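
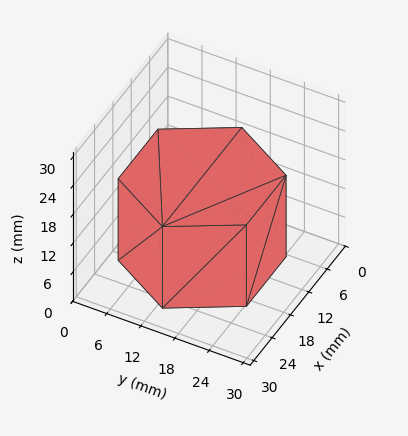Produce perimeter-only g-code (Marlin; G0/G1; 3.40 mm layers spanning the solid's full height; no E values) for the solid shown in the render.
Reading the render: the shape is a regular 6-sided prism (a cylinder approximated with 6 flat sides), circumscribed radius ≈ 13 mm, height ≈ 17 mm (dimensions read to the nearest mm from the axis ticks). For the g-code, the solid's height is divided into equal slices at the stated Δz and each level perimeter traced with G1 moves after a G0 lift.

; perimeter-only toolpath
G21 ; units = mm
G90 ; absolute positioning
G28 ; home
; layer 1
G0 Z3.40
G0 X26.00 Y13.00
G1 X19.50 Y24.26
G1 X6.50 Y24.26
G1 X0.00 Y13.00
G1 X6.50 Y1.74
G1 X19.50 Y1.74
G1 X26.00 Y13.00
; layer 2
G0 Z6.80
G0 X26.00 Y13.00
G1 X19.50 Y24.26
G1 X6.50 Y24.26
G1 X0.00 Y13.00
G1 X6.50 Y1.74
G1 X19.50 Y1.74
G1 X26.00 Y13.00
; layer 3
G0 Z10.20
G0 X26.00 Y13.00
G1 X19.50 Y24.26
G1 X6.50 Y24.26
G1 X0.00 Y13.00
G1 X6.50 Y1.74
G1 X19.50 Y1.74
G1 X26.00 Y13.00
; layer 4
G0 Z13.60
G0 X26.00 Y13.00
G1 X19.50 Y24.26
G1 X6.50 Y24.26
G1 X0.00 Y13.00
G1 X6.50 Y1.74
G1 X19.50 Y1.74
G1 X26.00 Y13.00
; layer 5
G0 Z17.00
G0 X26.00 Y13.00
G1 X19.50 Y24.26
G1 X6.50 Y24.26
G1 X0.00 Y13.00
G1 X6.50 Y1.74
G1 X19.50 Y1.74
G1 X26.00 Y13.00
M2 ; end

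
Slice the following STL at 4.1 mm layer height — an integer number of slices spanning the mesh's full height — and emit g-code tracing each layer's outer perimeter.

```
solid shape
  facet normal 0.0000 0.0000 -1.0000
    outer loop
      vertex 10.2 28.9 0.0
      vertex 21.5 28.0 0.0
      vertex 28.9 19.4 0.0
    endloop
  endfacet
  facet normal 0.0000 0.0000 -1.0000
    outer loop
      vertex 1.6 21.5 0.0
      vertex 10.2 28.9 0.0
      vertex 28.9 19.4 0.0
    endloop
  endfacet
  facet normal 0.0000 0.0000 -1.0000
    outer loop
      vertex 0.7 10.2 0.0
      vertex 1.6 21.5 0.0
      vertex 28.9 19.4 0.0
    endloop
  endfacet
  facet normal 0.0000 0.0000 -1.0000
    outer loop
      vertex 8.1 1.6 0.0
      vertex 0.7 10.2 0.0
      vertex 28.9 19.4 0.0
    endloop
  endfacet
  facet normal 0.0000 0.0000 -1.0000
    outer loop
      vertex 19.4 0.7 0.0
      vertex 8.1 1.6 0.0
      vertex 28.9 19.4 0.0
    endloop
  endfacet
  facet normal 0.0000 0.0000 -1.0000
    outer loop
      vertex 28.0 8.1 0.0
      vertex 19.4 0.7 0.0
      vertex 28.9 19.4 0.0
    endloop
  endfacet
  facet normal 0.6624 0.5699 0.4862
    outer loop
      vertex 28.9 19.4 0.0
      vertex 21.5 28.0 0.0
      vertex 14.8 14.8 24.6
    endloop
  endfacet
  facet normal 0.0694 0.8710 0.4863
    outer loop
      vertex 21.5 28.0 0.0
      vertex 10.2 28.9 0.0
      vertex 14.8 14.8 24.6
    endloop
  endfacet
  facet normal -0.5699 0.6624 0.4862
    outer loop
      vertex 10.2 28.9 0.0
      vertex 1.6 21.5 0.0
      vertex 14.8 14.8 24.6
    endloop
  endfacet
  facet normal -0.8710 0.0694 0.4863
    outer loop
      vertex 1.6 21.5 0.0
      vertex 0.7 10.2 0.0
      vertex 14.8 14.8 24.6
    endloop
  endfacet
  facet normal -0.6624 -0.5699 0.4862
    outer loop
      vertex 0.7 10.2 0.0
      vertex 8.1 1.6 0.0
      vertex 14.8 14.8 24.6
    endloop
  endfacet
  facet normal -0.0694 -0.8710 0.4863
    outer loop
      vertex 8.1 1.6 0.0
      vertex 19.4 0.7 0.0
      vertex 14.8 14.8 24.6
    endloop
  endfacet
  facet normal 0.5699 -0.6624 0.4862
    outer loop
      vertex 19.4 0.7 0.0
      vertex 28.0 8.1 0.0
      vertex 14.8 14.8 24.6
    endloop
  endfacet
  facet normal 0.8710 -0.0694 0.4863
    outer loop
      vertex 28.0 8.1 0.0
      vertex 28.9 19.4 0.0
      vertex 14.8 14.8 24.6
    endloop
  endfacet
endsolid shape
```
; perimeter-only toolpath
G21 ; units = mm
G90 ; absolute positioning
G28 ; home
; layer 1
G0 Z4.1
G0 X26.5 Y18.6
G1 X20.4 Y25.8
G1 X11.0 Y26.5
G1 X3.8 Y20.4
G1 X3.1 Y11.0
G1 X9.2 Y3.8
G1 X18.6 Y3.1
G1 X25.8 Y9.2
G1 X26.5 Y18.6
; layer 2
G0 Z8.2
G0 X24.2 Y17.9
G1 X19.3 Y23.6
G1 X11.7 Y24.2
G1 X6.0 Y19.3
G1 X5.4 Y11.7
G1 X10.3 Y6.0
G1 X17.9 Y5.4
G1 X23.6 Y10.3
G1 X24.2 Y17.9
; layer 3
G0 Z12.3
G0 X21.9 Y17.1
G1 X18.1 Y21.4
G1 X12.5 Y21.9
G1 X8.2 Y18.1
G1 X7.8 Y12.5
G1 X11.4 Y8.2
G1 X17.1 Y7.8
G1 X21.4 Y11.4
G1 X21.9 Y17.1
; layer 4
G0 Z16.4
G0 X19.5 Y16.3
G1 X17.0 Y19.2
G1 X13.3 Y19.5
G1 X10.4 Y17.0
G1 X10.1 Y13.3
G1 X12.6 Y10.4
G1 X16.3 Y10.1
G1 X19.2 Y12.6
G1 X19.5 Y16.3
; layer 5
G0 Z20.5
G0 X17.1 Y15.6
G1 X15.9 Y17.0
G1 X14.0 Y17.1
G1 X12.6 Y15.9
G1 X12.5 Y14.0
G1 X13.7 Y12.6
G1 X15.6 Y12.5
G1 X17.0 Y13.7
G1 X17.1 Y15.6
M2 ; end

The solid is a regular 8-sided pyramid, base circumscribed radius ≈ 14.8 mm, apex at z ≈ 24.6 mm. Slicing at Δz = 4.1 mm — 6 equal slices spanning the solid's height, so layer i sits at z = i·h/6 — gives 5 non-empty perimeters. Each is a 8-segment closed polygon; G0 lifts to the layer z and rapids to the start vertex, then G1 traces the edges. The cross-section shrinks linearly with z (the slice at the apex is degenerate and omitted).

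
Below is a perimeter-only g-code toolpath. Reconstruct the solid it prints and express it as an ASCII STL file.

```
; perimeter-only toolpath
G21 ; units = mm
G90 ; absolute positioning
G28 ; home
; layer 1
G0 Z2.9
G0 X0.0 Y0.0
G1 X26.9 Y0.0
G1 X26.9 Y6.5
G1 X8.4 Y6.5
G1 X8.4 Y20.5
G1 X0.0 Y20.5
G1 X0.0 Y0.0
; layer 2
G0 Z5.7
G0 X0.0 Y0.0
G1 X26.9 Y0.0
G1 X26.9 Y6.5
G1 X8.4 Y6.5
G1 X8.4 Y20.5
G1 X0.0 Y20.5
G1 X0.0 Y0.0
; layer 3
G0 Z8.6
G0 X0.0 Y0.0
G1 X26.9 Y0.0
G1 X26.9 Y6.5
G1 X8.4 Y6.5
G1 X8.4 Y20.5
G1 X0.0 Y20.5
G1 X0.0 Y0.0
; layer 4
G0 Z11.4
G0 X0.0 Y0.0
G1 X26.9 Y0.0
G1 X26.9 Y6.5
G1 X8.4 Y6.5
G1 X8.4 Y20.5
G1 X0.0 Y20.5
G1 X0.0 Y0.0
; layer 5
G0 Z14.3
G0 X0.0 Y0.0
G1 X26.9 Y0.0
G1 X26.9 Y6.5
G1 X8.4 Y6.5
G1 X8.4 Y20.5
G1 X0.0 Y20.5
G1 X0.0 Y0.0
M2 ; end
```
solid part
  facet normal 0.0000 0.0000 -1.0000
    outer loop
      vertex 26.9 6.5 0.0
      vertex 26.9 0.0 0.0
      vertex 0.0 0.0 0.0
    endloop
  endfacet
  facet normal 0.0000 0.0000 -1.0000
    outer loop
      vertex 8.4 6.5 0.0
      vertex 26.9 6.5 0.0
      vertex 0.0 0.0 0.0
    endloop
  endfacet
  facet normal 0.0000 0.0000 -1.0000
    outer loop
      vertex 8.4 20.5 0.0
      vertex 8.4 6.5 0.0
      vertex 0.0 0.0 0.0
    endloop
  endfacet
  facet normal 0.0000 0.0000 -1.0000
    outer loop
      vertex 0.0 20.5 0.0
      vertex 8.4 20.5 0.0
      vertex 0.0 0.0 0.0
    endloop
  endfacet
  facet normal 0.0000 0.0000 1.0000
    outer loop
      vertex 0.0 0.0 14.3
      vertex 26.9 0.0 14.3
      vertex 26.9 6.5 14.3
    endloop
  endfacet
  facet normal 0.0000 0.0000 1.0000
    outer loop
      vertex 0.0 0.0 14.3
      vertex 26.9 6.5 14.3
      vertex 8.4 6.5 14.3
    endloop
  endfacet
  facet normal 0.0000 0.0000 1.0000
    outer loop
      vertex 0.0 0.0 14.3
      vertex 8.4 6.5 14.3
      vertex 8.4 20.5 14.3
    endloop
  endfacet
  facet normal 0.0000 0.0000 1.0000
    outer loop
      vertex 0.0 0.0 14.3
      vertex 8.4 20.5 14.3
      vertex 0.0 20.5 14.3
    endloop
  endfacet
  facet normal 0.0000 -1.0000 0.0000
    outer loop
      vertex 0.0 0.0 0.0
      vertex 26.9 0.0 0.0
      vertex 26.9 0.0 14.3
    endloop
  endfacet
  facet normal 0.0000 -1.0000 0.0000
    outer loop
      vertex 0.0 0.0 0.0
      vertex 26.9 0.0 14.3
      vertex 0.0 0.0 14.3
    endloop
  endfacet
  facet normal 1.0000 0.0000 0.0000
    outer loop
      vertex 26.9 0.0 0.0
      vertex 26.9 6.5 0.0
      vertex 26.9 6.5 14.3
    endloop
  endfacet
  facet normal 1.0000 0.0000 0.0000
    outer loop
      vertex 26.9 0.0 0.0
      vertex 26.9 6.5 14.3
      vertex 26.9 0.0 14.3
    endloop
  endfacet
  facet normal 0.0000 1.0000 0.0000
    outer loop
      vertex 26.9 6.5 0.0
      vertex 8.4 6.5 0.0
      vertex 8.4 6.5 14.3
    endloop
  endfacet
  facet normal 0.0000 1.0000 0.0000
    outer loop
      vertex 26.9 6.5 0.0
      vertex 8.4 6.5 14.3
      vertex 26.9 6.5 14.3
    endloop
  endfacet
  facet normal 1.0000 0.0000 0.0000
    outer loop
      vertex 8.4 6.5 0.0
      vertex 8.4 20.5 0.0
      vertex 8.4 20.5 14.3
    endloop
  endfacet
  facet normal 1.0000 0.0000 0.0000
    outer loop
      vertex 8.4 6.5 0.0
      vertex 8.4 20.5 14.3
      vertex 8.4 6.5 14.3
    endloop
  endfacet
  facet normal 0.0000 1.0000 0.0000
    outer loop
      vertex 8.4 20.5 0.0
      vertex 0.0 20.5 0.0
      vertex 0.0 20.5 14.3
    endloop
  endfacet
  facet normal 0.0000 1.0000 0.0000
    outer loop
      vertex 8.4 20.5 0.0
      vertex 0.0 20.5 14.3
      vertex 8.4 20.5 14.3
    endloop
  endfacet
  facet normal -1.0000 0.0000 0.0000
    outer loop
      vertex 0.0 20.5 0.0
      vertex 0.0 0.0 0.0
      vertex 0.0 0.0 14.3
    endloop
  endfacet
  facet normal -1.0000 0.0000 0.0000
    outer loop
      vertex 0.0 20.5 0.0
      vertex 0.0 0.0 14.3
      vertex 0.0 20.5 14.3
    endloop
  endfacet
endsolid part

The G0 Z moves step by Δz≈2.9 mm. Every layer's G1 loop is the same polygon, so the solid is a straight extrusion of it from z=0 to z≈14.3. Closing with flat bottom and top caps and triangulating gives 20 facets — an L-shaped prism: outer 26.9 × 20.5 mm, arm thicknesses ≈ 6.5 mm (horizontal) and 8.4 mm (vertical), extruded 14.3 mm in z.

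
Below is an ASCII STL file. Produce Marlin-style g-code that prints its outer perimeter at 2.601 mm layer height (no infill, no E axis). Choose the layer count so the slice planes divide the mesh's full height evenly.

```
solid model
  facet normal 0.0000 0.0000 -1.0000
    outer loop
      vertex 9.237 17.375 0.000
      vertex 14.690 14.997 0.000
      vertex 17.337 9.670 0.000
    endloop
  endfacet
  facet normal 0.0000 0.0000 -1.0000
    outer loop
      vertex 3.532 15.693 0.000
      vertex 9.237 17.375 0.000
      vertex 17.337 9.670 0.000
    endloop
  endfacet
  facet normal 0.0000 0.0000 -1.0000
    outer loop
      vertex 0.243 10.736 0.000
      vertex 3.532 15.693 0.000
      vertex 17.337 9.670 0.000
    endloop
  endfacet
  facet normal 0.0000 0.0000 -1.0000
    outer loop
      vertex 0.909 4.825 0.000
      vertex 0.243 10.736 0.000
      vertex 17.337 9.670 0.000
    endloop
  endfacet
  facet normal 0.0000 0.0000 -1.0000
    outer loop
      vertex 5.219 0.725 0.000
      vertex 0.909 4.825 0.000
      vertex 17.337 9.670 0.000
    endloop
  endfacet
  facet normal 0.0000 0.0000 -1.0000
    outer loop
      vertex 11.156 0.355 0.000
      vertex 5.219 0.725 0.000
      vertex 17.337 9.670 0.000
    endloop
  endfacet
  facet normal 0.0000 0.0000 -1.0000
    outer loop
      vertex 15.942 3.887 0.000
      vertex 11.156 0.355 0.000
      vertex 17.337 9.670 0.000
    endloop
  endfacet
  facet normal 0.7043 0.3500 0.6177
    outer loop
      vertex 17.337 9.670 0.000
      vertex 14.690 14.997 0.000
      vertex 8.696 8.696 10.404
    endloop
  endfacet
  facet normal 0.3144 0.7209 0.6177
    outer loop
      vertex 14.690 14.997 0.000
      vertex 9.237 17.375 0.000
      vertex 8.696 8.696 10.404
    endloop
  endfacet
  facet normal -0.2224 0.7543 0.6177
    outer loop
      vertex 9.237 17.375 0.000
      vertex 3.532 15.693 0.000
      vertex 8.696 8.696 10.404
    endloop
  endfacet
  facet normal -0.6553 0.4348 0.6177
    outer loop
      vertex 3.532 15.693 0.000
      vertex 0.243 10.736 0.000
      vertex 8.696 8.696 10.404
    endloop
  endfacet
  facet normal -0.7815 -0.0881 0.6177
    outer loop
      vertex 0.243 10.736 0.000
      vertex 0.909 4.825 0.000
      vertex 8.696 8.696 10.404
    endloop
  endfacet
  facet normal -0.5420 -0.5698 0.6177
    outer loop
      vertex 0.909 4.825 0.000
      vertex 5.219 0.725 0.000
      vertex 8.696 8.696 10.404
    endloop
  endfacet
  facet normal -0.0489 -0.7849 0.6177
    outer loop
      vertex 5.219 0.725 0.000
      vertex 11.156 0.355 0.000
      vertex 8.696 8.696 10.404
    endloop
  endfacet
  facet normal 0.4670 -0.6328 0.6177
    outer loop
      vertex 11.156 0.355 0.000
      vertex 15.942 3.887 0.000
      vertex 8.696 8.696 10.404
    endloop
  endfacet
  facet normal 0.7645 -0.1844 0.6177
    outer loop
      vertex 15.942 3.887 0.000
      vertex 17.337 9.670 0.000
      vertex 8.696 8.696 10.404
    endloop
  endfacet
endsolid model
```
; perimeter-only toolpath
G21 ; units = mm
G90 ; absolute positioning
G28 ; home
; layer 1
G0 Z2.601
G0 X15.177 Y9.426
G1 X13.191 Y13.422
G1 X9.102 Y15.205
G1 X4.823 Y13.944
G1 X2.356 Y10.226
G1 X2.856 Y5.793
G1 X6.088 Y2.718
G1 X10.541 Y2.440
G1 X14.130 Y5.089
G1 X15.177 Y9.426
; layer 2
G0 Z5.202
G0 X13.017 Y9.183
G1 X11.693 Y11.846
G1 X8.966 Y13.035
G1 X6.114 Y12.194
G1 X4.470 Y9.716
G1 X4.803 Y6.761
G1 X6.957 Y4.710
G1 X9.926 Y4.526
G1 X12.319 Y6.292
G1 X13.017 Y9.183
; layer 3
G0 Z7.803
G0 X10.856 Y8.940
G1 X10.194 Y10.271
G1 X8.831 Y10.866
G1 X7.405 Y10.445
G1 X6.583 Y9.206
G1 X6.749 Y7.728
G1 X7.827 Y6.703
G1 X9.311 Y6.611
G1 X10.508 Y7.494
G1 X10.856 Y8.940
M2 ; end

The solid is a regular 9-sided pyramid, base circumscribed radius ≈ 8.7 mm, apex at z ≈ 10.4 mm. Slicing at Δz = 2.601 mm — 4 equal slices spanning the solid's height, so layer i sits at z = i·h/4 — gives 3 non-empty perimeters. Each is a 9-segment closed polygon; G0 lifts to the layer z and rapids to the start vertex, then G1 traces the edges. The cross-section shrinks linearly with z (the slice at the apex is degenerate and omitted).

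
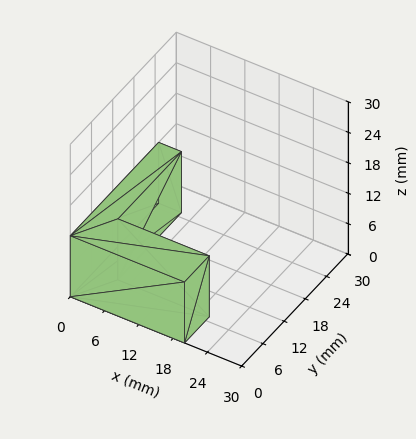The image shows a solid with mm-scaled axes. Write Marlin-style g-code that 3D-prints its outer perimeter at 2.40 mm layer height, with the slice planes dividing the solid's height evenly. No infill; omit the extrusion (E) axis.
Reading the render: the shape is an L-shaped prism: outer 20 × 25 mm, arm thicknesses ≈ 7 mm (horizontal) and 4 mm (vertical), extruded 12 mm in z (dimensions read to the nearest mm from the axis ticks). For the g-code, the solid's height is divided into equal slices at the stated Δz and each level perimeter traced with G1 moves after a G0 lift.

; perimeter-only toolpath
G21 ; units = mm
G90 ; absolute positioning
G28 ; home
; layer 1
G0 Z2.40
G0 X0.00 Y0.00
G1 X20.00 Y0.00
G1 X20.00 Y7.00
G1 X4.00 Y7.00
G1 X4.00 Y25.00
G1 X0.00 Y25.00
G1 X0.00 Y0.00
; layer 2
G0 Z4.80
G0 X0.00 Y0.00
G1 X20.00 Y0.00
G1 X20.00 Y7.00
G1 X4.00 Y7.00
G1 X4.00 Y25.00
G1 X0.00 Y25.00
G1 X0.00 Y0.00
; layer 3
G0 Z7.20
G0 X0.00 Y0.00
G1 X20.00 Y0.00
G1 X20.00 Y7.00
G1 X4.00 Y7.00
G1 X4.00 Y25.00
G1 X0.00 Y25.00
G1 X0.00 Y0.00
; layer 4
G0 Z9.60
G0 X0.00 Y0.00
G1 X20.00 Y0.00
G1 X20.00 Y7.00
G1 X4.00 Y7.00
G1 X4.00 Y25.00
G1 X0.00 Y25.00
G1 X0.00 Y0.00
; layer 5
G0 Z12.00
G0 X0.00 Y0.00
G1 X20.00 Y0.00
G1 X20.00 Y7.00
G1 X4.00 Y7.00
G1 X4.00 Y25.00
G1 X0.00 Y25.00
G1 X0.00 Y0.00
M2 ; end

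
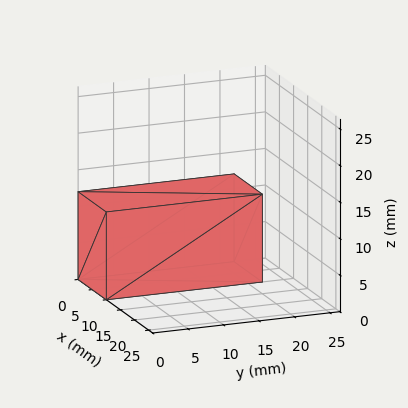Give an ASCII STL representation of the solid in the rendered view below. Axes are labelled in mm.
Reading the render: the shape is a rectangular box, roughly 10 × 22 mm footprint and 12 mm tall (dimensions read to the nearest mm from the axis ticks). For the STL, each face is triangulated and given an outward normal.

solid part
  facet normal 0.0000 0.0000 -1.0000
    outer loop
      vertex 10.00 22.00 0.00
      vertex 10.00 0.00 0.00
      vertex 0.00 0.00 0.00
    endloop
  endfacet
  facet normal 0.0000 0.0000 -1.0000
    outer loop
      vertex 0.00 22.00 0.00
      vertex 10.00 22.00 0.00
      vertex 0.00 0.00 0.00
    endloop
  endfacet
  facet normal 0.0000 0.0000 1.0000
    outer loop
      vertex 0.00 0.00 12.00
      vertex 10.00 0.00 12.00
      vertex 10.00 22.00 12.00
    endloop
  endfacet
  facet normal 0.0000 0.0000 1.0000
    outer loop
      vertex 0.00 0.00 12.00
      vertex 10.00 22.00 12.00
      vertex 0.00 22.00 12.00
    endloop
  endfacet
  facet normal 0.0000 -1.0000 0.0000
    outer loop
      vertex 0.00 0.00 0.00
      vertex 10.00 0.00 0.00
      vertex 10.00 0.00 12.00
    endloop
  endfacet
  facet normal 0.0000 -1.0000 0.0000
    outer loop
      vertex 0.00 0.00 0.00
      vertex 10.00 0.00 12.00
      vertex 0.00 0.00 12.00
    endloop
  endfacet
  facet normal 0.0000 1.0000 0.0000
    outer loop
      vertex 10.00 22.00 12.00
      vertex 10.00 22.00 0.00
      vertex 0.00 22.00 0.00
    endloop
  endfacet
  facet normal 0.0000 1.0000 0.0000
    outer loop
      vertex 0.00 22.00 12.00
      vertex 10.00 22.00 12.00
      vertex 0.00 22.00 0.00
    endloop
  endfacet
  facet normal -1.0000 0.0000 0.0000
    outer loop
      vertex 0.00 22.00 12.00
      vertex 0.00 22.00 0.00
      vertex 0.00 0.00 0.00
    endloop
  endfacet
  facet normal -1.0000 0.0000 0.0000
    outer loop
      vertex 0.00 0.00 12.00
      vertex 0.00 22.00 12.00
      vertex 0.00 0.00 0.00
    endloop
  endfacet
  facet normal 1.0000 0.0000 0.0000
    outer loop
      vertex 10.00 0.00 0.00
      vertex 10.00 22.00 0.00
      vertex 10.00 22.00 12.00
    endloop
  endfacet
  facet normal 1.0000 0.0000 0.0000
    outer loop
      vertex 10.00 0.00 0.00
      vertex 10.00 22.00 12.00
      vertex 10.00 0.00 12.00
    endloop
  endfacet
endsolid part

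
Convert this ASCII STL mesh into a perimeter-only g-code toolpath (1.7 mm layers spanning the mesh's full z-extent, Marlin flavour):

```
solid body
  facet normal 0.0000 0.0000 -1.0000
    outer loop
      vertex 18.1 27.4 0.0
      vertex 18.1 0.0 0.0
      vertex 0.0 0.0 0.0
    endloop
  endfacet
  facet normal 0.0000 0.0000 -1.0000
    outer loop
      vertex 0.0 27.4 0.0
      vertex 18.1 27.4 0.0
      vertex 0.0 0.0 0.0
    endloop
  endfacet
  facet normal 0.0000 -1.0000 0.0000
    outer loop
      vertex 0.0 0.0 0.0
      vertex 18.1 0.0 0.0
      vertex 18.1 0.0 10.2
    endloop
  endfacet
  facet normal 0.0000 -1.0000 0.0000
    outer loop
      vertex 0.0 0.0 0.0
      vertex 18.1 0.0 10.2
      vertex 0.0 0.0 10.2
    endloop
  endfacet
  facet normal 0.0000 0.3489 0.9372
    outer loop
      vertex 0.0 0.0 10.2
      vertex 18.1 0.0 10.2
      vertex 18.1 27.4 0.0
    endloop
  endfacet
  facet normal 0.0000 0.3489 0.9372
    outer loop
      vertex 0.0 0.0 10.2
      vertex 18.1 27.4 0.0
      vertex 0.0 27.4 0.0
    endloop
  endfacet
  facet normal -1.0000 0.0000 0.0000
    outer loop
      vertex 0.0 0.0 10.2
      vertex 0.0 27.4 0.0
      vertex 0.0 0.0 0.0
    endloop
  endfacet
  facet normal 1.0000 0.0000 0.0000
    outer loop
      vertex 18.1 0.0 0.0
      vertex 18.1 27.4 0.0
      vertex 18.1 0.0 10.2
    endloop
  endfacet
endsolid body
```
; perimeter-only toolpath
G21 ; units = mm
G90 ; absolute positioning
G28 ; home
; layer 1
G0 Z1.7
G0 X0.0 Y0.0
G1 X18.1 Y0.0
G1 X18.1 Y22.8
G1 X0.0 Y22.8
G1 X0.0 Y0.0
; layer 2
G0 Z3.4
G0 X0.0 Y0.0
G1 X18.1 Y0.0
G1 X18.1 Y18.3
G1 X0.0 Y18.3
G1 X0.0 Y0.0
; layer 3
G0 Z5.1
G0 X0.0 Y0.0
G1 X18.1 Y0.0
G1 X18.1 Y13.7
G1 X0.0 Y13.7
G1 X0.0 Y0.0
; layer 4
G0 Z6.8
G0 X0.0 Y0.0
G1 X18.1 Y0.0
G1 X18.1 Y9.1
G1 X0.0 Y9.1
G1 X0.0 Y0.0
; layer 5
G0 Z8.5
G0 X0.0 Y0.0
G1 X18.1 Y0.0
G1 X18.1 Y4.6
G1 X0.0 Y4.6
G1 X0.0 Y0.0
M2 ; end

The solid is a wedge (ramp): 18.1 × 27.4 mm base, rising to 10.2 mm along the y=0 edge and sloping linearly to z=0 at y=27.4. Slicing at Δz = 1.7 mm — 6 equal slices spanning the solid's height, so layer i sits at z = i·h/6 — gives 5 non-empty perimeters. Each is a 4-segment closed polygon; G0 lifts to the layer z and rapids to the start vertex, then G1 traces the edges. The cross-section shrinks linearly with z (the slice at the apex is degenerate and omitted).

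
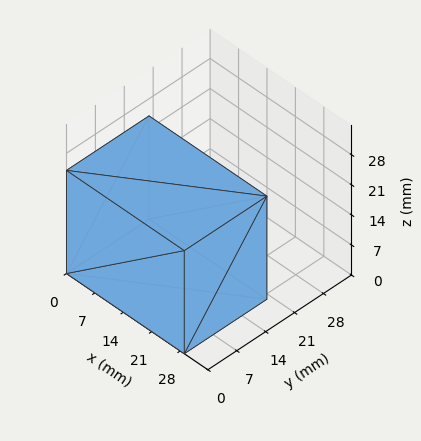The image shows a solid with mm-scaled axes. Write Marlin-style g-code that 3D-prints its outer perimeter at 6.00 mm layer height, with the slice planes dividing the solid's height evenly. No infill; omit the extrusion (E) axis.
Reading the render: the shape is a rectangular box, roughly 29 × 20 mm footprint and 24 mm tall (dimensions read to the nearest mm from the axis ticks). For the g-code, the solid's height is divided into equal slices at the stated Δz and each level perimeter traced with G1 moves after a G0 lift.

; perimeter-only toolpath
G21 ; units = mm
G90 ; absolute positioning
G28 ; home
; layer 1
G0 Z6.00
G0 X0.00 Y0.00
G1 X29.00 Y0.00
G1 X29.00 Y20.00
G1 X0.00 Y20.00
G1 X0.00 Y0.00
; layer 2
G0 Z12.00
G0 X0.00 Y0.00
G1 X29.00 Y0.00
G1 X29.00 Y20.00
G1 X0.00 Y20.00
G1 X0.00 Y0.00
; layer 3
G0 Z18.00
G0 X0.00 Y0.00
G1 X29.00 Y0.00
G1 X29.00 Y20.00
G1 X0.00 Y20.00
G1 X0.00 Y0.00
; layer 4
G0 Z24.00
G0 X0.00 Y0.00
G1 X29.00 Y0.00
G1 X29.00 Y20.00
G1 X0.00 Y20.00
G1 X0.00 Y0.00
M2 ; end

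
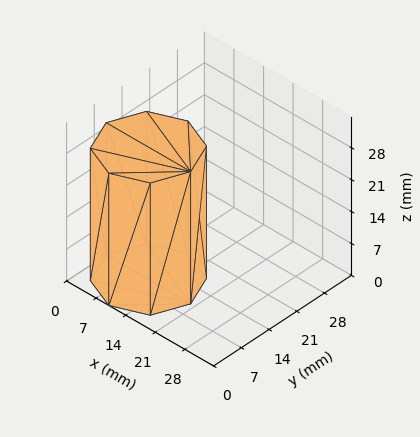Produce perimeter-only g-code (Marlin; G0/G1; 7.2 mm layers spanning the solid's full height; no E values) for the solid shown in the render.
Reading the render: the shape is a regular 8-sided prism (a cylinder approximated with 8 flat sides), circumscribed radius ≈ 10 mm, height ≈ 29 mm (dimensions read to the nearest mm from the axis ticks). For the g-code, the solid's height is divided into equal slices at the stated Δz and each level perimeter traced with G1 moves after a G0 lift.

; perimeter-only toolpath
G21 ; units = mm
G90 ; absolute positioning
G28 ; home
; layer 1
G0 Z7.2
G0 X20.0 Y10.0
G1 X17.1 Y17.1
G1 X10.0 Y20.0
G1 X2.9 Y17.1
G1 X0.0 Y10.0
G1 X2.9 Y2.9
G1 X10.0 Y0.0
G1 X17.1 Y2.9
G1 X20.0 Y10.0
; layer 2
G0 Z14.5
G0 X20.0 Y10.0
G1 X17.1 Y17.1
G1 X10.0 Y20.0
G1 X2.9 Y17.1
G1 X0.0 Y10.0
G1 X2.9 Y2.9
G1 X10.0 Y0.0
G1 X17.1 Y2.9
G1 X20.0 Y10.0
; layer 3
G0 Z21.8
G0 X20.0 Y10.0
G1 X17.1 Y17.1
G1 X10.0 Y20.0
G1 X2.9 Y17.1
G1 X0.0 Y10.0
G1 X2.9 Y2.9
G1 X10.0 Y0.0
G1 X17.1 Y2.9
G1 X20.0 Y10.0
; layer 4
G0 Z29.0
G0 X20.0 Y10.0
G1 X17.1 Y17.1
G1 X10.0 Y20.0
G1 X2.9 Y17.1
G1 X0.0 Y10.0
G1 X2.9 Y2.9
G1 X10.0 Y0.0
G1 X17.1 Y2.9
G1 X20.0 Y10.0
M2 ; end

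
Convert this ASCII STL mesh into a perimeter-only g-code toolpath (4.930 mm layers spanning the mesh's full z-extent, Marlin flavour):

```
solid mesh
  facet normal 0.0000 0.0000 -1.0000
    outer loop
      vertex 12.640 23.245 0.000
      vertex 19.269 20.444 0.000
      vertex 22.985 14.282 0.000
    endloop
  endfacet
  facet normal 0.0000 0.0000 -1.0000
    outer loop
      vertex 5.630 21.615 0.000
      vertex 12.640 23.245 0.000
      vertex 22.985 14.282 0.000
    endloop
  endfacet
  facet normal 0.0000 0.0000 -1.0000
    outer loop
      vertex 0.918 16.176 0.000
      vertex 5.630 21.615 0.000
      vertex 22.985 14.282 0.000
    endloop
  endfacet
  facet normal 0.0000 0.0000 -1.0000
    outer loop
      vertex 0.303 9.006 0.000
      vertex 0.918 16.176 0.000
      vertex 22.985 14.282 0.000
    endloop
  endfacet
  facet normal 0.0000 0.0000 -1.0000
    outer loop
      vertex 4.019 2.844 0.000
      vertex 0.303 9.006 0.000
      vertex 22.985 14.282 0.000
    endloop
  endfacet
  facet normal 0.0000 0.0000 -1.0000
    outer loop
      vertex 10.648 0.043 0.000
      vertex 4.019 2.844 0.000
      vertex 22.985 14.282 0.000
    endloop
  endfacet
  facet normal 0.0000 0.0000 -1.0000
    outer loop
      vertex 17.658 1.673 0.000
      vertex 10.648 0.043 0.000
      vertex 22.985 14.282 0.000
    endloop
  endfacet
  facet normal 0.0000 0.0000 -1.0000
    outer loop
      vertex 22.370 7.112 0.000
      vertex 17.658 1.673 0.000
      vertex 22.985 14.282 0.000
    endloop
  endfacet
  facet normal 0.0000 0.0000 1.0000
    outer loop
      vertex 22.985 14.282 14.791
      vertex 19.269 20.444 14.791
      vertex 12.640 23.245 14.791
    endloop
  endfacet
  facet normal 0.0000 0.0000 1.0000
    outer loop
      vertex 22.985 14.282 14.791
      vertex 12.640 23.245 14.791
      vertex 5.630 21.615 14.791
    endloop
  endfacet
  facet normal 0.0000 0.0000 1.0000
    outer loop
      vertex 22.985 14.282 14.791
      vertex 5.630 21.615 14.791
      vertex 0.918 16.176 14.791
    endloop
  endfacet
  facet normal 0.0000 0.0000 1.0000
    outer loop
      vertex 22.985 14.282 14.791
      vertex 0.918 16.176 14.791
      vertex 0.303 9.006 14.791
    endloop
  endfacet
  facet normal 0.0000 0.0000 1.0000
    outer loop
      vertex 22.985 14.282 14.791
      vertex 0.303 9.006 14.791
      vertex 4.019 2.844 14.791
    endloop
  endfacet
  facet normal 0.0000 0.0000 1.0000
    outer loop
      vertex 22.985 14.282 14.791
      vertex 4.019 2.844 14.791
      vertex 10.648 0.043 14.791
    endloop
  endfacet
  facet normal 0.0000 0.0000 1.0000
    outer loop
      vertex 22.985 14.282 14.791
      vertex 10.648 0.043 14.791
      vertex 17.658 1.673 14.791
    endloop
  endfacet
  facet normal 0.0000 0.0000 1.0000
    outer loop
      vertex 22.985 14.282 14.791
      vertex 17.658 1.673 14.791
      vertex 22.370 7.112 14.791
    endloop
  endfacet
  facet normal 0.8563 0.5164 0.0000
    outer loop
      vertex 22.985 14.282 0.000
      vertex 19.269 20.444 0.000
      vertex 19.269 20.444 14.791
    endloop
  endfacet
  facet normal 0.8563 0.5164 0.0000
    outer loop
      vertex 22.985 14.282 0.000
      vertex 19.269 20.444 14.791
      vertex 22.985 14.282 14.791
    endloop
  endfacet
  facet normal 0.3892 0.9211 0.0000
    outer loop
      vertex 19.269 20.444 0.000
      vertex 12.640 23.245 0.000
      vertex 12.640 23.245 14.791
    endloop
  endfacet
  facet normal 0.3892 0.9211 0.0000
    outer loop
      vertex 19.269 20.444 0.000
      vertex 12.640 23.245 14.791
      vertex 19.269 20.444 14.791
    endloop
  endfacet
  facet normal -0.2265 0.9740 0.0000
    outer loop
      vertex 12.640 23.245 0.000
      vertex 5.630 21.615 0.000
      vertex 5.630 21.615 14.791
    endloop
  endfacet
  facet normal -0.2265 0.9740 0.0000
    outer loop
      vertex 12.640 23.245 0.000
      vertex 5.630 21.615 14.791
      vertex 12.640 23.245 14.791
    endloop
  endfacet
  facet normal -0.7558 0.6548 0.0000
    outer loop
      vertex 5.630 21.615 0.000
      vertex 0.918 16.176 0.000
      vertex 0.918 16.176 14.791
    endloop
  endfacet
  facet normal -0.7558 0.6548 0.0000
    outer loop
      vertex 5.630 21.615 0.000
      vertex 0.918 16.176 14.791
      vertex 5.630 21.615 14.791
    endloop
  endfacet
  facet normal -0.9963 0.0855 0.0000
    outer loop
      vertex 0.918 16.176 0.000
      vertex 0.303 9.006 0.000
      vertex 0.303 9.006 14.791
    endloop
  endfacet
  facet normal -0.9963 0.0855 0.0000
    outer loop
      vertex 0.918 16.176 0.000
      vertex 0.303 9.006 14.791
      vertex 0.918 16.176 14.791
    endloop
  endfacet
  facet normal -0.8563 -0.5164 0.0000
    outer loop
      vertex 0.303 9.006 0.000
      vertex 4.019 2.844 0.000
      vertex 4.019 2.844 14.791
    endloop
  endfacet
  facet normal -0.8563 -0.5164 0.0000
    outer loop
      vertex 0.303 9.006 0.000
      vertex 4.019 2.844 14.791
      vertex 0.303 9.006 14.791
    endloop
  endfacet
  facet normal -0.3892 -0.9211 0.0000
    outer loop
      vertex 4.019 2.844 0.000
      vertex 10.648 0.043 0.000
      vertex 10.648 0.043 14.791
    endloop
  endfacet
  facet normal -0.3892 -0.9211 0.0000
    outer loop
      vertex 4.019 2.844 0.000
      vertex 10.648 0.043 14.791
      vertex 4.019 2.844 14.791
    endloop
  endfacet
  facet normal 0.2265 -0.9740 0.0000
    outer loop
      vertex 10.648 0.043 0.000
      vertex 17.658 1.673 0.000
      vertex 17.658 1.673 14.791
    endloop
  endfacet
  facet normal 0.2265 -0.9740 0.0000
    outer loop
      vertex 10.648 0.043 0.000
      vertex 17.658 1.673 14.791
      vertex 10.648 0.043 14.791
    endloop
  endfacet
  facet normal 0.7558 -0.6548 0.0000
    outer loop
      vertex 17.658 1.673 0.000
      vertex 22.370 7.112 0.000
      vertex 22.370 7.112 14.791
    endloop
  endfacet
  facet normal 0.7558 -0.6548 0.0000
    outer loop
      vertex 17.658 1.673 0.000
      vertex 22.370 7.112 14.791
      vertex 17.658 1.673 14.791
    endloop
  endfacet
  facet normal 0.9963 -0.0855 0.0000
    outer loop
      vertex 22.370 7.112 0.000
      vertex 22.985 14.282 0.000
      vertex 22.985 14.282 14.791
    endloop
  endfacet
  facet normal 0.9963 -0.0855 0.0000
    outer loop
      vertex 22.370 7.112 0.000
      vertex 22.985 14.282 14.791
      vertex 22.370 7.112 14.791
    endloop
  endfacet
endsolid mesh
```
; perimeter-only toolpath
G21 ; units = mm
G90 ; absolute positioning
G28 ; home
; layer 1
G0 Z4.930
G0 X22.985 Y14.282
G1 X19.269 Y20.444
G1 X12.640 Y23.245
G1 X5.630 Y21.615
G1 X0.918 Y16.176
G1 X0.303 Y9.006
G1 X4.019 Y2.844
G1 X10.648 Y0.043
G1 X17.658 Y1.673
G1 X22.370 Y7.112
G1 X22.985 Y14.282
; layer 2
G0 Z9.861
G0 X22.985 Y14.282
G1 X19.269 Y20.444
G1 X12.640 Y23.245
G1 X5.630 Y21.615
G1 X0.918 Y16.176
G1 X0.303 Y9.006
G1 X4.019 Y2.844
G1 X10.648 Y0.043
G1 X17.658 Y1.673
G1 X22.370 Y7.112
G1 X22.985 Y14.282
; layer 3
G0 Z14.791
G0 X22.985 Y14.282
G1 X19.269 Y20.444
G1 X12.640 Y23.245
G1 X5.630 Y21.615
G1 X0.918 Y16.176
G1 X0.303 Y9.006
G1 X4.019 Y2.844
G1 X10.648 Y0.043
G1 X17.658 Y1.673
G1 X22.370 Y7.112
G1 X22.985 Y14.282
M2 ; end

The solid is a regular 10-sided prism (a cylinder approximated with 10 flat sides), circumscribed radius ≈ 11.6 mm, height ≈ 14.8 mm. Slicing at Δz = 4.930 mm — 3 equal slices spanning the solid's height, so layer i sits at z = i·h/3 — gives 3 non-empty perimeters. Each is a 10-segment closed polygon; G0 lifts to the layer z and rapids to the start vertex, then G1 traces the edges.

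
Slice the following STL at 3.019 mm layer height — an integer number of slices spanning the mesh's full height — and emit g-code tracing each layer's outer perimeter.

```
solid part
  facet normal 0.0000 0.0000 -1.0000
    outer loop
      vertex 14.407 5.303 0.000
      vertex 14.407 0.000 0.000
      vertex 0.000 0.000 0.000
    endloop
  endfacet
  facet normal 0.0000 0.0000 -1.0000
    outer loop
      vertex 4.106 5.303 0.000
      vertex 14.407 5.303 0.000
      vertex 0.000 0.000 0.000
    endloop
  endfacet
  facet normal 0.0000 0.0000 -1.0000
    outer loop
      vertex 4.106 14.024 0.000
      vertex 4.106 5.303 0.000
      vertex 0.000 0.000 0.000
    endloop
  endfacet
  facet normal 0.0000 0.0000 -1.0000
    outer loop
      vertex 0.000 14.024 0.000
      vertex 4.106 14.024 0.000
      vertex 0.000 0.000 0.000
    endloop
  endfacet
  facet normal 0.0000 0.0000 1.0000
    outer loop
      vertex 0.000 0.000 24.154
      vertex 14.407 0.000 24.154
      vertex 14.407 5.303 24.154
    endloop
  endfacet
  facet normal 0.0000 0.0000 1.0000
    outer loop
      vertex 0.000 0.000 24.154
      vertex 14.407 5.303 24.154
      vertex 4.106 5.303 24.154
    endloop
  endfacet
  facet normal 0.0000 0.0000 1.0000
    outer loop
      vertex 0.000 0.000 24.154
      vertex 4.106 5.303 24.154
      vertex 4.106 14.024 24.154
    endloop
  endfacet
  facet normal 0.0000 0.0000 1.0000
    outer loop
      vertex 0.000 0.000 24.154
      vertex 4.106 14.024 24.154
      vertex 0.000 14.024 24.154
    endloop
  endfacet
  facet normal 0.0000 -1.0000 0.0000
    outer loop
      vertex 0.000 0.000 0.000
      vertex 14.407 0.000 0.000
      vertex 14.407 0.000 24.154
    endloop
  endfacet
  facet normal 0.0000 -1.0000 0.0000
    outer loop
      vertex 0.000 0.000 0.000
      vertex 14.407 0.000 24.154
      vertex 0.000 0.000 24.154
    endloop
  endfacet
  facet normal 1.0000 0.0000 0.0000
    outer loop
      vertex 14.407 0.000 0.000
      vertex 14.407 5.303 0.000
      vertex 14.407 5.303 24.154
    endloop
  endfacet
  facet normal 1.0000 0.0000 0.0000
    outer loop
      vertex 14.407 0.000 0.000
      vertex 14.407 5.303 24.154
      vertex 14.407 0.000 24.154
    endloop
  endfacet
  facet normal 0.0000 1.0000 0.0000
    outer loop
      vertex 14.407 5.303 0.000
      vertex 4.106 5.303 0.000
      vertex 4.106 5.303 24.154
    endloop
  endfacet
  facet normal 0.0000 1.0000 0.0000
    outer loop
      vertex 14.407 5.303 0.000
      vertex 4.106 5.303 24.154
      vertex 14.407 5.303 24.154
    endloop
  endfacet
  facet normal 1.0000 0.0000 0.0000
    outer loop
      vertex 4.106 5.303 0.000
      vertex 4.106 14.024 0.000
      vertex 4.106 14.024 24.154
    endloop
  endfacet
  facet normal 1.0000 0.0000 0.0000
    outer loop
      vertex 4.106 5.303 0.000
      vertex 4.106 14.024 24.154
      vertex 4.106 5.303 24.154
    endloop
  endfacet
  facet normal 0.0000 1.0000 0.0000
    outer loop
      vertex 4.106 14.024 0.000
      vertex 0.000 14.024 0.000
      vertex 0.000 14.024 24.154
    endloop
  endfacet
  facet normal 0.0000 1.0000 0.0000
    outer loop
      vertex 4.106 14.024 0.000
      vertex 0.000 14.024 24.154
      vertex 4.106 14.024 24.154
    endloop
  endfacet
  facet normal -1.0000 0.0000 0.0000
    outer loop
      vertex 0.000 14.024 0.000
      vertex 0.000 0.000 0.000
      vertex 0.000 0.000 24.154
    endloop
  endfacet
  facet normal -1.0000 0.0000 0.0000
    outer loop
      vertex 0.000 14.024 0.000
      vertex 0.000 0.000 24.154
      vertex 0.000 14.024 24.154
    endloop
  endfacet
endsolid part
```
; perimeter-only toolpath
G21 ; units = mm
G90 ; absolute positioning
G28 ; home
; layer 1
G0 Z3.019
G0 X0.000 Y0.000
G1 X14.407 Y0.000
G1 X14.407 Y5.303
G1 X4.106 Y5.303
G1 X4.106 Y14.024
G1 X0.000 Y14.024
G1 X0.000 Y0.000
; layer 2
G0 Z6.038
G0 X0.000 Y0.000
G1 X14.407 Y0.000
G1 X14.407 Y5.303
G1 X4.106 Y5.303
G1 X4.106 Y14.024
G1 X0.000 Y14.024
G1 X0.000 Y0.000
; layer 3
G0 Z9.058
G0 X0.000 Y0.000
G1 X14.407 Y0.000
G1 X14.407 Y5.303
G1 X4.106 Y5.303
G1 X4.106 Y14.024
G1 X0.000 Y14.024
G1 X0.000 Y0.000
; layer 4
G0 Z12.077
G0 X0.000 Y0.000
G1 X14.407 Y0.000
G1 X14.407 Y5.303
G1 X4.106 Y5.303
G1 X4.106 Y14.024
G1 X0.000 Y14.024
G1 X0.000 Y0.000
; layer 5
G0 Z15.096
G0 X0.000 Y0.000
G1 X14.407 Y0.000
G1 X14.407 Y5.303
G1 X4.106 Y5.303
G1 X4.106 Y14.024
G1 X0.000 Y14.024
G1 X0.000 Y0.000
; layer 6
G0 Z18.116
G0 X0.000 Y0.000
G1 X14.407 Y0.000
G1 X14.407 Y5.303
G1 X4.106 Y5.303
G1 X4.106 Y14.024
G1 X0.000 Y14.024
G1 X0.000 Y0.000
; layer 7
G0 Z21.135
G0 X0.000 Y0.000
G1 X14.407 Y0.000
G1 X14.407 Y5.303
G1 X4.106 Y5.303
G1 X4.106 Y14.024
G1 X0.000 Y14.024
G1 X0.000 Y0.000
; layer 8
G0 Z24.154
G0 X0.000 Y0.000
G1 X14.407 Y0.000
G1 X14.407 Y5.303
G1 X4.106 Y5.303
G1 X4.106 Y14.024
G1 X0.000 Y14.024
G1 X0.000 Y0.000
M2 ; end

The solid is an L-shaped prism: outer 14.4 × 14 mm, arm thicknesses ≈ 5.3 mm (horizontal) and 4.11 mm (vertical), extruded 24.2 mm in z. Slicing at Δz = 3.019 mm — 8 equal slices spanning the solid's height, so layer i sits at z = i·h/8 — gives 8 non-empty perimeters. Each is a 6-segment closed polygon; G0 lifts to the layer z and rapids to the start vertex, then G1 traces the edges.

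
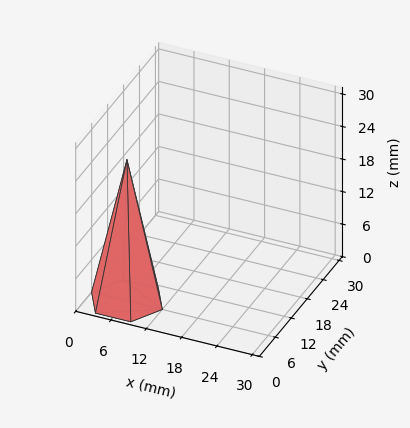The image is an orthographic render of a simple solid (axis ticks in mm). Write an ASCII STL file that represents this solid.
Reading the render: the shape is a regular 6-sided pyramid, base circumscribed radius ≈ 6 mm, apex at z ≈ 26 mm (dimensions read to the nearest mm from the axis ticks). For the STL, each face is triangulated and given an outward normal.

solid part
  facet normal 0.0000 0.0000 -1.0000
    outer loop
      vertex 3.0 11.2 0.0
      vertex 9.0 11.2 0.0
      vertex 12.0 6.0 0.0
    endloop
  endfacet
  facet normal 0.0000 0.0000 -1.0000
    outer loop
      vertex 0.0 6.0 0.0
      vertex 3.0 11.2 0.0
      vertex 12.0 6.0 0.0
    endloop
  endfacet
  facet normal 0.0000 0.0000 -1.0000
    outer loop
      vertex 3.0 0.8 0.0
      vertex 0.0 6.0 0.0
      vertex 12.0 6.0 0.0
    endloop
  endfacet
  facet normal 0.0000 0.0000 -1.0000
    outer loop
      vertex 9.0 0.8 0.0
      vertex 3.0 0.8 0.0
      vertex 12.0 6.0 0.0
    endloop
  endfacet
  facet normal 0.8494 0.4900 0.1960
    outer loop
      vertex 12.0 6.0 0.0
      vertex 9.0 11.2 0.0
      vertex 6.0 6.0 26.0
    endloop
  endfacet
  facet normal 0.0000 0.9806 0.1961
    outer loop
      vertex 9.0 11.2 0.0
      vertex 3.0 11.2 0.0
      vertex 6.0 6.0 26.0
    endloop
  endfacet
  facet normal -0.8494 0.4900 0.1960
    outer loop
      vertex 3.0 11.2 0.0
      vertex 0.0 6.0 0.0
      vertex 6.0 6.0 26.0
    endloop
  endfacet
  facet normal -0.8494 -0.4900 0.1960
    outer loop
      vertex 0.0 6.0 0.0
      vertex 3.0 0.8 0.0
      vertex 6.0 6.0 26.0
    endloop
  endfacet
  facet normal 0.0000 -0.9806 0.1961
    outer loop
      vertex 3.0 0.8 0.0
      vertex 9.0 0.8 0.0
      vertex 6.0 6.0 26.0
    endloop
  endfacet
  facet normal 0.8494 -0.4900 0.1960
    outer loop
      vertex 9.0 0.8 0.0
      vertex 12.0 6.0 0.0
      vertex 6.0 6.0 26.0
    endloop
  endfacet
endsolid part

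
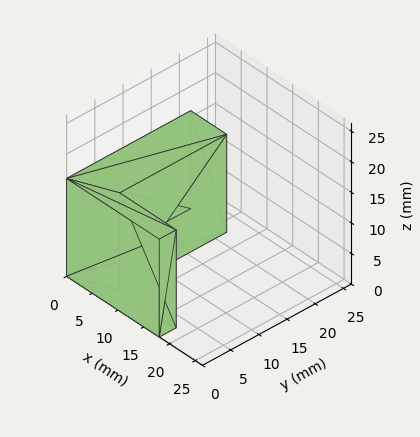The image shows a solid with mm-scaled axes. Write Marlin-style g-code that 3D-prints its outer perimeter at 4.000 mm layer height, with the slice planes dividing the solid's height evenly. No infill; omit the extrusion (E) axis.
Reading the render: the shape is an L-shaped prism: outer 18 × 22 mm, arm thicknesses ≈ 3 mm (horizontal) and 7 mm (vertical), extruded 16 mm in z (dimensions read to the nearest mm from the axis ticks). For the g-code, the solid's height is divided into equal slices at the stated Δz and each level perimeter traced with G1 moves after a G0 lift.

; perimeter-only toolpath
G21 ; units = mm
G90 ; absolute positioning
G28 ; home
; layer 1
G0 Z4.000
G0 X0.000 Y0.000
G1 X18.000 Y0.000
G1 X18.000 Y3.000
G1 X7.000 Y3.000
G1 X7.000 Y22.000
G1 X0.000 Y22.000
G1 X0.000 Y0.000
; layer 2
G0 Z8.000
G0 X0.000 Y0.000
G1 X18.000 Y0.000
G1 X18.000 Y3.000
G1 X7.000 Y3.000
G1 X7.000 Y22.000
G1 X0.000 Y22.000
G1 X0.000 Y0.000
; layer 3
G0 Z12.000
G0 X0.000 Y0.000
G1 X18.000 Y0.000
G1 X18.000 Y3.000
G1 X7.000 Y3.000
G1 X7.000 Y22.000
G1 X0.000 Y22.000
G1 X0.000 Y0.000
; layer 4
G0 Z16.000
G0 X0.000 Y0.000
G1 X18.000 Y0.000
G1 X18.000 Y3.000
G1 X7.000 Y3.000
G1 X7.000 Y22.000
G1 X0.000 Y22.000
G1 X0.000 Y0.000
M2 ; end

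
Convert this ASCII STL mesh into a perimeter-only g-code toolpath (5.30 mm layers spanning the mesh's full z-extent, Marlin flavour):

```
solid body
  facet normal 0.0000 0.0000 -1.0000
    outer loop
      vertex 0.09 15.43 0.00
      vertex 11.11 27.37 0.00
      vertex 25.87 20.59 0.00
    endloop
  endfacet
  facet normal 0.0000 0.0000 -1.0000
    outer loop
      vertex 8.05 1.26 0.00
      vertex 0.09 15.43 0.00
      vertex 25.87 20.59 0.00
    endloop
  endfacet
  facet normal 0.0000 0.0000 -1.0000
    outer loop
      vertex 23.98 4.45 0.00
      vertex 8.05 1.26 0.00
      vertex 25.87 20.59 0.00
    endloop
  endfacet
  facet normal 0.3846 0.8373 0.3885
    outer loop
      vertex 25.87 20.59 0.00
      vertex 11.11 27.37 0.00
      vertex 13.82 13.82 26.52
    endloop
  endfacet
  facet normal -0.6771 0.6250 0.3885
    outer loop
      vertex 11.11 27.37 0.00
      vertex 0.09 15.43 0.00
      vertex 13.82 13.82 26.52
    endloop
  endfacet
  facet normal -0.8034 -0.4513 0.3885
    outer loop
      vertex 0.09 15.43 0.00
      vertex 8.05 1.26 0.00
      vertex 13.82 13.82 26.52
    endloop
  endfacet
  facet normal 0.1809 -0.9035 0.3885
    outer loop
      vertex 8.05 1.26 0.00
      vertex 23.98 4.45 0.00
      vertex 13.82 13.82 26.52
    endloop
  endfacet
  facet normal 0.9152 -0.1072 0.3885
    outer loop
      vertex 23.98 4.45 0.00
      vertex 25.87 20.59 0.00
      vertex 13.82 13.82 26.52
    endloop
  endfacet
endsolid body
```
; perimeter-only toolpath
G21 ; units = mm
G90 ; absolute positioning
G28 ; home
; layer 1
G0 Z5.30
G0 X23.46 Y19.24
G1 X11.65 Y24.66
G1 X2.84 Y15.11
G1 X9.20 Y3.77
G1 X21.95 Y6.32
G1 X23.46 Y19.24
; layer 2
G0 Z10.61
G0 X21.05 Y17.88
G1 X12.19 Y21.95
G1 X5.58 Y14.79
G1 X10.36 Y6.28
G1 X19.92 Y8.20
G1 X21.05 Y17.88
; layer 3
G0 Z15.91
G0 X18.64 Y16.53
G1 X12.74 Y19.24
G1 X8.33 Y14.46
G1 X11.51 Y8.80
G1 X17.88 Y10.07
G1 X18.64 Y16.53
; layer 4
G0 Z21.22
G0 X16.23 Y15.17
G1 X13.28 Y16.53
G1 X11.07 Y14.14
G1 X12.67 Y11.31
G1 X15.85 Y11.95
G1 X16.23 Y15.17
M2 ; end

The solid is a regular 5-sided pyramid, base circumscribed radius ≈ 13.8 mm, apex at z ≈ 26.5 mm. Slicing at Δz = 5.30 mm — 5 equal slices spanning the solid's height, so layer i sits at z = i·h/5 — gives 4 non-empty perimeters. Each is a 5-segment closed polygon; G0 lifts to the layer z and rapids to the start vertex, then G1 traces the edges. The cross-section shrinks linearly with z (the slice at the apex is degenerate and omitted).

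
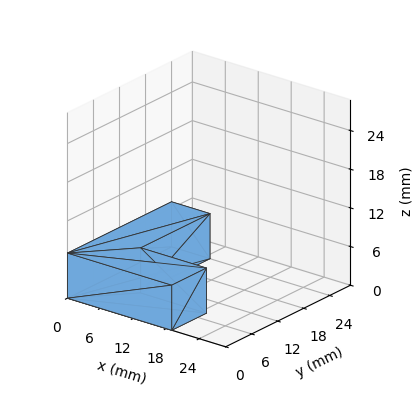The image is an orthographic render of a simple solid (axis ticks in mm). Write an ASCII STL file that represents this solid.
Reading the render: the shape is an L-shaped prism: outer 19 × 24 mm, arm thicknesses ≈ 8 mm (horizontal) and 7 mm (vertical), extruded 7 mm in z (dimensions read to the nearest mm from the axis ticks). For the STL, each face is triangulated and given an outward normal.

solid part
  facet normal 0.0000 0.0000 -1.0000
    outer loop
      vertex 19.0 8.0 0.0
      vertex 19.0 0.0 0.0
      vertex 0.0 0.0 0.0
    endloop
  endfacet
  facet normal 0.0000 0.0000 -1.0000
    outer loop
      vertex 7.0 8.0 0.0
      vertex 19.0 8.0 0.0
      vertex 0.0 0.0 0.0
    endloop
  endfacet
  facet normal 0.0000 0.0000 -1.0000
    outer loop
      vertex 7.0 24.0 0.0
      vertex 7.0 8.0 0.0
      vertex 0.0 0.0 0.0
    endloop
  endfacet
  facet normal 0.0000 0.0000 -1.0000
    outer loop
      vertex 0.0 24.0 0.0
      vertex 7.0 24.0 0.0
      vertex 0.0 0.0 0.0
    endloop
  endfacet
  facet normal 0.0000 0.0000 1.0000
    outer loop
      vertex 0.0 0.0 7.0
      vertex 19.0 0.0 7.0
      vertex 19.0 8.0 7.0
    endloop
  endfacet
  facet normal 0.0000 0.0000 1.0000
    outer loop
      vertex 0.0 0.0 7.0
      vertex 19.0 8.0 7.0
      vertex 7.0 8.0 7.0
    endloop
  endfacet
  facet normal 0.0000 0.0000 1.0000
    outer loop
      vertex 0.0 0.0 7.0
      vertex 7.0 8.0 7.0
      vertex 7.0 24.0 7.0
    endloop
  endfacet
  facet normal 0.0000 0.0000 1.0000
    outer loop
      vertex 0.0 0.0 7.0
      vertex 7.0 24.0 7.0
      vertex 0.0 24.0 7.0
    endloop
  endfacet
  facet normal 0.0000 -1.0000 0.0000
    outer loop
      vertex 0.0 0.0 0.0
      vertex 19.0 0.0 0.0
      vertex 19.0 0.0 7.0
    endloop
  endfacet
  facet normal 0.0000 -1.0000 0.0000
    outer loop
      vertex 0.0 0.0 0.0
      vertex 19.0 0.0 7.0
      vertex 0.0 0.0 7.0
    endloop
  endfacet
  facet normal 1.0000 0.0000 0.0000
    outer loop
      vertex 19.0 0.0 0.0
      vertex 19.0 8.0 0.0
      vertex 19.0 8.0 7.0
    endloop
  endfacet
  facet normal 1.0000 0.0000 0.0000
    outer loop
      vertex 19.0 0.0 0.0
      vertex 19.0 8.0 7.0
      vertex 19.0 0.0 7.0
    endloop
  endfacet
  facet normal 0.0000 1.0000 0.0000
    outer loop
      vertex 19.0 8.0 0.0
      vertex 7.0 8.0 0.0
      vertex 7.0 8.0 7.0
    endloop
  endfacet
  facet normal 0.0000 1.0000 0.0000
    outer loop
      vertex 19.0 8.0 0.0
      vertex 7.0 8.0 7.0
      vertex 19.0 8.0 7.0
    endloop
  endfacet
  facet normal 1.0000 0.0000 0.0000
    outer loop
      vertex 7.0 8.0 0.0
      vertex 7.0 24.0 0.0
      vertex 7.0 24.0 7.0
    endloop
  endfacet
  facet normal 1.0000 0.0000 0.0000
    outer loop
      vertex 7.0 8.0 0.0
      vertex 7.0 24.0 7.0
      vertex 7.0 8.0 7.0
    endloop
  endfacet
  facet normal 0.0000 1.0000 0.0000
    outer loop
      vertex 7.0 24.0 0.0
      vertex 0.0 24.0 0.0
      vertex 0.0 24.0 7.0
    endloop
  endfacet
  facet normal 0.0000 1.0000 0.0000
    outer loop
      vertex 7.0 24.0 0.0
      vertex 0.0 24.0 7.0
      vertex 7.0 24.0 7.0
    endloop
  endfacet
  facet normal -1.0000 0.0000 0.0000
    outer loop
      vertex 0.0 24.0 0.0
      vertex 0.0 0.0 0.0
      vertex 0.0 0.0 7.0
    endloop
  endfacet
  facet normal -1.0000 0.0000 0.0000
    outer loop
      vertex 0.0 24.0 0.0
      vertex 0.0 0.0 7.0
      vertex 0.0 24.0 7.0
    endloop
  endfacet
endsolid part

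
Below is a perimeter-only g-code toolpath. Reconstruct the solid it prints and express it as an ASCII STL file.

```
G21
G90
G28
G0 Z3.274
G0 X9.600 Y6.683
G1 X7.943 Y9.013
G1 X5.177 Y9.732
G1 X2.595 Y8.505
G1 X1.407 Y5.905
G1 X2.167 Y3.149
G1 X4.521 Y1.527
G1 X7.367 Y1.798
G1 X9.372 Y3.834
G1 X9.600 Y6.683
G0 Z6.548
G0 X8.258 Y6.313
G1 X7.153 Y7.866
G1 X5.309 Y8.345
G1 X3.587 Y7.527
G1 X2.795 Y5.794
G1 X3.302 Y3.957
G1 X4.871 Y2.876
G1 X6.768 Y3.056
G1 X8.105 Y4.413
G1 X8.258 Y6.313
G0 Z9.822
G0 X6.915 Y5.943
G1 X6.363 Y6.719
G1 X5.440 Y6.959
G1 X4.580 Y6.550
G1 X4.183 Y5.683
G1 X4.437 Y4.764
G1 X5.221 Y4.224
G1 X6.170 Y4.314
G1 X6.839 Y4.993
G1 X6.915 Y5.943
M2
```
solid part
  facet normal 0.0000 0.0000 -1.0000
    outer loop
      vertex 5.045 11.119 0.000
      vertex 8.734 10.160 0.000
      vertex 10.943 7.054 0.000
    endloop
  endfacet
  facet normal 0.0000 0.0000 -1.0000
    outer loop
      vertex 1.603 9.482 0.000
      vertex 5.045 11.119 0.000
      vertex 10.943 7.054 0.000
    endloop
  endfacet
  facet normal 0.0000 0.0000 -1.0000
    outer loop
      vertex 0.018 6.016 0.000
      vertex 1.603 9.482 0.000
      vertex 10.943 7.054 0.000
    endloop
  endfacet
  facet normal 0.0000 0.0000 -1.0000
    outer loop
      vertex 1.032 2.342 0.000
      vertex 0.018 6.016 0.000
      vertex 10.943 7.054 0.000
    endloop
  endfacet
  facet normal 0.0000 0.0000 -1.0000
    outer loop
      vertex 4.170 0.179 0.000
      vertex 1.032 2.342 0.000
      vertex 10.943 7.054 0.000
    endloop
  endfacet
  facet normal 0.0000 0.0000 -1.0000
    outer loop
      vertex 7.965 0.540 0.000
      vertex 4.170 0.179 0.000
      vertex 10.943 7.054 0.000
    endloop
  endfacet
  facet normal 0.0000 0.0000 -1.0000
    outer loop
      vertex 10.639 3.255 0.000
      vertex 7.965 0.540 0.000
      vertex 10.943 7.054 0.000
    endloop
  endfacet
  facet normal 0.7567 0.5382 0.3712
    outer loop
      vertex 10.943 7.054 0.000
      vertex 8.734 10.160 0.000
      vertex 5.572 5.572 13.096
    endloop
  endfacet
  facet normal 0.2336 0.8987 0.3712
    outer loop
      vertex 8.734 10.160 0.000
      vertex 5.045 11.119 0.000
      vertex 5.572 5.572 13.096
    endloop
  endfacet
  facet normal -0.3988 0.8385 0.3712
    outer loop
      vertex 5.045 11.119 0.000
      vertex 1.603 9.482 0.000
      vertex 5.572 5.572 13.096
    endloop
  endfacet
  facet normal -0.8444 0.3862 0.3712
    outer loop
      vertex 1.603 9.482 0.000
      vertex 0.018 6.016 0.000
      vertex 5.572 5.572 13.096
    endloop
  endfacet
  facet normal -0.8951 -0.2470 0.3712
    outer loop
      vertex 0.018 6.016 0.000
      vertex 1.032 2.342 0.000
      vertex 5.572 5.572 13.096
    endloop
  endfacet
  facet normal -0.5270 -0.7645 0.3712
    outer loop
      vertex 1.032 2.342 0.000
      vertex 4.170 0.179 0.000
      vertex 5.572 5.572 13.096
    endloop
  endfacet
  facet normal 0.0879 -0.9244 0.3712
    outer loop
      vertex 4.170 0.179 0.000
      vertex 7.965 0.540 0.000
      vertex 5.572 5.572 13.096
    endloop
  endfacet
  facet normal 0.6616 -0.6516 0.3712
    outer loop
      vertex 7.965 0.540 0.000
      vertex 10.639 3.255 0.000
      vertex 5.572 5.572 13.096
    endloop
  endfacet
  facet normal 0.9256 -0.0741 0.3712
    outer loop
      vertex 10.639 3.255 0.000
      vertex 10.943 7.054 0.000
      vertex 5.572 5.572 13.096
    endloop
  endfacet
endsolid part

The G0 Z moves step by Δz≈3.274 mm. The G1 loops shrink linearly with z, so the solid tapers from its base footprint up to z≈13.1. Closing with a flat bottom cap and the tapered top and triangulating gives 16 facets — a regular 9-sided pyramid, base circumscribed radius ≈ 5.57 mm, apex at z ≈ 13.1 mm.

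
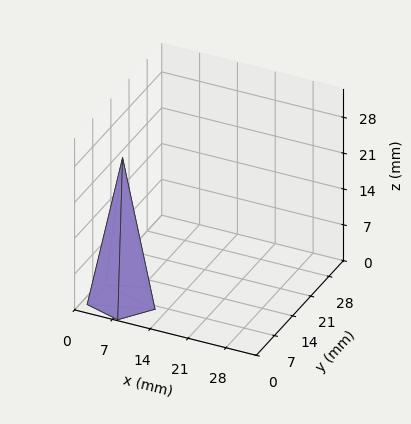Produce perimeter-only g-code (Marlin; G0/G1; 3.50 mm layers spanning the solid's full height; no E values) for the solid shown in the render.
Reading the render: the shape is a regular 5-sided pyramid, base circumscribed radius ≈ 6 mm, apex at z ≈ 28 mm (dimensions read to the nearest mm from the axis ticks). For the g-code, the solid's height is divided into equal slices at the stated Δz and each level perimeter traced with G1 moves after a G0 lift.

; perimeter-only toolpath
G21 ; units = mm
G90 ; absolute positioning
G28 ; home
; layer 1
G0 Z3.50
G0 X11.25 Y6.00
G1 X7.62 Y11.00
G1 X1.76 Y9.09
G1 X1.76 Y2.91
G1 X7.62 Y1.00
G1 X11.25 Y6.00
; layer 2
G0 Z7.00
G0 X10.50 Y6.00
G1 X7.39 Y10.28
G1 X2.36 Y8.65
G1 X2.36 Y3.35
G1 X7.39 Y1.72
G1 X10.50 Y6.00
; layer 3
G0 Z10.50
G0 X9.75 Y6.00
G1 X7.16 Y9.57
G1 X2.97 Y8.21
G1 X2.97 Y3.79
G1 X7.16 Y2.43
G1 X9.75 Y6.00
; layer 4
G0 Z14.00
G0 X9.00 Y6.00
G1 X6.92 Y8.86
G1 X3.58 Y7.76
G1 X3.58 Y4.24
G1 X6.92 Y3.15
G1 X9.00 Y6.00
; layer 5
G0 Z17.50
G0 X8.25 Y6.00
G1 X6.69 Y8.14
G1 X4.18 Y7.32
G1 X4.18 Y4.68
G1 X6.69 Y3.86
G1 X8.25 Y6.00
; layer 6
G0 Z21.00
G0 X7.50 Y6.00
G1 X6.46 Y7.43
G1 X4.79 Y6.88
G1 X4.79 Y5.12
G1 X6.46 Y4.57
G1 X7.50 Y6.00
; layer 7
G0 Z24.50
G0 X6.75 Y6.00
G1 X6.23 Y6.71
G1 X5.39 Y6.44
G1 X5.39 Y5.56
G1 X6.23 Y5.29
G1 X6.75 Y6.00
M2 ; end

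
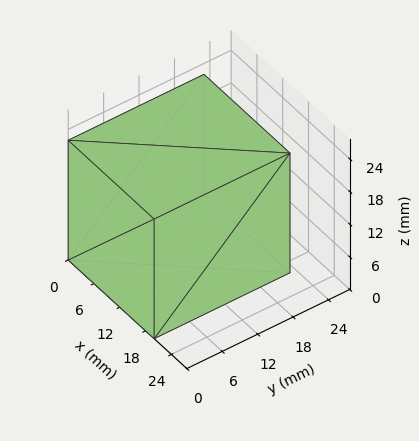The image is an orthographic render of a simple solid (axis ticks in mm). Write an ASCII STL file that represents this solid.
Reading the render: the shape is a rectangular box, roughly 20 × 23 mm footprint and 22 mm tall (dimensions read to the nearest mm from the axis ticks). For the STL, each face is triangulated and given an outward normal.

solid part
  facet normal 0.0000 0.0000 -1.0000
    outer loop
      vertex 20.00 23.00 0.00
      vertex 20.00 0.00 0.00
      vertex 0.00 0.00 0.00
    endloop
  endfacet
  facet normal 0.0000 0.0000 -1.0000
    outer loop
      vertex 0.00 23.00 0.00
      vertex 20.00 23.00 0.00
      vertex 0.00 0.00 0.00
    endloop
  endfacet
  facet normal 0.0000 0.0000 1.0000
    outer loop
      vertex 0.00 0.00 22.00
      vertex 20.00 0.00 22.00
      vertex 20.00 23.00 22.00
    endloop
  endfacet
  facet normal 0.0000 0.0000 1.0000
    outer loop
      vertex 0.00 0.00 22.00
      vertex 20.00 23.00 22.00
      vertex 0.00 23.00 22.00
    endloop
  endfacet
  facet normal 0.0000 -1.0000 0.0000
    outer loop
      vertex 0.00 0.00 0.00
      vertex 20.00 0.00 0.00
      vertex 20.00 0.00 22.00
    endloop
  endfacet
  facet normal 0.0000 -1.0000 0.0000
    outer loop
      vertex 0.00 0.00 0.00
      vertex 20.00 0.00 22.00
      vertex 0.00 0.00 22.00
    endloop
  endfacet
  facet normal 0.0000 1.0000 0.0000
    outer loop
      vertex 20.00 23.00 22.00
      vertex 20.00 23.00 0.00
      vertex 0.00 23.00 0.00
    endloop
  endfacet
  facet normal 0.0000 1.0000 0.0000
    outer loop
      vertex 0.00 23.00 22.00
      vertex 20.00 23.00 22.00
      vertex 0.00 23.00 0.00
    endloop
  endfacet
  facet normal -1.0000 0.0000 0.0000
    outer loop
      vertex 0.00 23.00 22.00
      vertex 0.00 23.00 0.00
      vertex 0.00 0.00 0.00
    endloop
  endfacet
  facet normal -1.0000 0.0000 0.0000
    outer loop
      vertex 0.00 0.00 22.00
      vertex 0.00 23.00 22.00
      vertex 0.00 0.00 0.00
    endloop
  endfacet
  facet normal 1.0000 0.0000 0.0000
    outer loop
      vertex 20.00 0.00 0.00
      vertex 20.00 23.00 0.00
      vertex 20.00 23.00 22.00
    endloop
  endfacet
  facet normal 1.0000 0.0000 0.0000
    outer loop
      vertex 20.00 0.00 0.00
      vertex 20.00 23.00 22.00
      vertex 20.00 0.00 22.00
    endloop
  endfacet
endsolid part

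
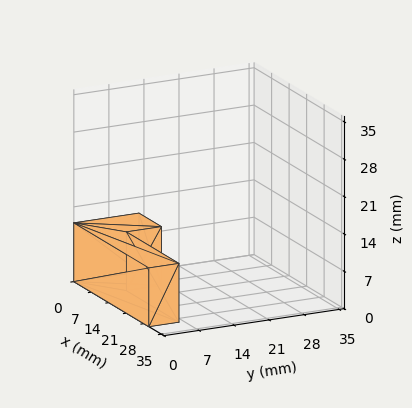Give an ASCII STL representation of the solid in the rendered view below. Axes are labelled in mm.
Reading the render: the shape is an L-shaped prism: outer 30 × 13 mm, arm thicknesses ≈ 6 mm (horizontal) and 9 mm (vertical), extruded 11 mm in z (dimensions read to the nearest mm from the axis ticks). For the STL, each face is triangulated and given an outward normal.

solid part
  facet normal 0.0000 0.0000 -1.0000
    outer loop
      vertex 30.0 6.0 0.0
      vertex 30.0 0.0 0.0
      vertex 0.0 0.0 0.0
    endloop
  endfacet
  facet normal 0.0000 0.0000 -1.0000
    outer loop
      vertex 9.0 6.0 0.0
      vertex 30.0 6.0 0.0
      vertex 0.0 0.0 0.0
    endloop
  endfacet
  facet normal 0.0000 0.0000 -1.0000
    outer loop
      vertex 9.0 13.0 0.0
      vertex 9.0 6.0 0.0
      vertex 0.0 0.0 0.0
    endloop
  endfacet
  facet normal 0.0000 0.0000 -1.0000
    outer loop
      vertex 0.0 13.0 0.0
      vertex 9.0 13.0 0.0
      vertex 0.0 0.0 0.0
    endloop
  endfacet
  facet normal 0.0000 0.0000 1.0000
    outer loop
      vertex 0.0 0.0 11.0
      vertex 30.0 0.0 11.0
      vertex 30.0 6.0 11.0
    endloop
  endfacet
  facet normal 0.0000 0.0000 1.0000
    outer loop
      vertex 0.0 0.0 11.0
      vertex 30.0 6.0 11.0
      vertex 9.0 6.0 11.0
    endloop
  endfacet
  facet normal 0.0000 0.0000 1.0000
    outer loop
      vertex 0.0 0.0 11.0
      vertex 9.0 6.0 11.0
      vertex 9.0 13.0 11.0
    endloop
  endfacet
  facet normal 0.0000 0.0000 1.0000
    outer loop
      vertex 0.0 0.0 11.0
      vertex 9.0 13.0 11.0
      vertex 0.0 13.0 11.0
    endloop
  endfacet
  facet normal 0.0000 -1.0000 0.0000
    outer loop
      vertex 0.0 0.0 0.0
      vertex 30.0 0.0 0.0
      vertex 30.0 0.0 11.0
    endloop
  endfacet
  facet normal 0.0000 -1.0000 0.0000
    outer loop
      vertex 0.0 0.0 0.0
      vertex 30.0 0.0 11.0
      vertex 0.0 0.0 11.0
    endloop
  endfacet
  facet normal 1.0000 0.0000 0.0000
    outer loop
      vertex 30.0 0.0 0.0
      vertex 30.0 6.0 0.0
      vertex 30.0 6.0 11.0
    endloop
  endfacet
  facet normal 1.0000 0.0000 0.0000
    outer loop
      vertex 30.0 0.0 0.0
      vertex 30.0 6.0 11.0
      vertex 30.0 0.0 11.0
    endloop
  endfacet
  facet normal 0.0000 1.0000 0.0000
    outer loop
      vertex 30.0 6.0 0.0
      vertex 9.0 6.0 0.0
      vertex 9.0 6.0 11.0
    endloop
  endfacet
  facet normal 0.0000 1.0000 0.0000
    outer loop
      vertex 30.0 6.0 0.0
      vertex 9.0 6.0 11.0
      vertex 30.0 6.0 11.0
    endloop
  endfacet
  facet normal 1.0000 0.0000 0.0000
    outer loop
      vertex 9.0 6.0 0.0
      vertex 9.0 13.0 0.0
      vertex 9.0 13.0 11.0
    endloop
  endfacet
  facet normal 1.0000 0.0000 0.0000
    outer loop
      vertex 9.0 6.0 0.0
      vertex 9.0 13.0 11.0
      vertex 9.0 6.0 11.0
    endloop
  endfacet
  facet normal 0.0000 1.0000 0.0000
    outer loop
      vertex 9.0 13.0 0.0
      vertex 0.0 13.0 0.0
      vertex 0.0 13.0 11.0
    endloop
  endfacet
  facet normal 0.0000 1.0000 0.0000
    outer loop
      vertex 9.0 13.0 0.0
      vertex 0.0 13.0 11.0
      vertex 9.0 13.0 11.0
    endloop
  endfacet
  facet normal -1.0000 0.0000 0.0000
    outer loop
      vertex 0.0 13.0 0.0
      vertex 0.0 0.0 0.0
      vertex 0.0 0.0 11.0
    endloop
  endfacet
  facet normal -1.0000 0.0000 0.0000
    outer loop
      vertex 0.0 13.0 0.0
      vertex 0.0 0.0 11.0
      vertex 0.0 13.0 11.0
    endloop
  endfacet
endsolid part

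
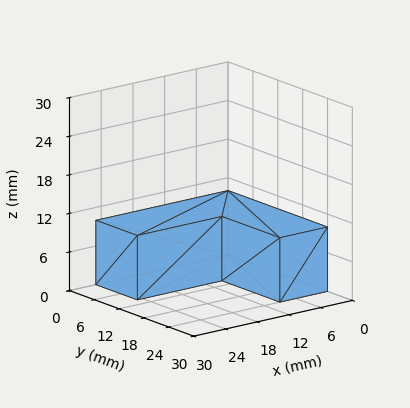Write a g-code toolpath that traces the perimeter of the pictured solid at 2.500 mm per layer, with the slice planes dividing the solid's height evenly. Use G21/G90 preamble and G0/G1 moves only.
Reading the render: the shape is an L-shaped prism: outer 25 × 24 mm, arm thicknesses ≈ 10 mm (horizontal) and 9 mm (vertical), extruded 10 mm in z (dimensions read to the nearest mm from the axis ticks). For the g-code, the solid's height is divided into equal slices at the stated Δz and each level perimeter traced with G1 moves after a G0 lift.

; perimeter-only toolpath
G21 ; units = mm
G90 ; absolute positioning
G28 ; home
; layer 1
G0 Z2.500
G0 X0.000 Y0.000
G1 X25.000 Y0.000
G1 X25.000 Y10.000
G1 X9.000 Y10.000
G1 X9.000 Y24.000
G1 X0.000 Y24.000
G1 X0.000 Y0.000
; layer 2
G0 Z5.000
G0 X0.000 Y0.000
G1 X25.000 Y0.000
G1 X25.000 Y10.000
G1 X9.000 Y10.000
G1 X9.000 Y24.000
G1 X0.000 Y24.000
G1 X0.000 Y0.000
; layer 3
G0 Z7.500
G0 X0.000 Y0.000
G1 X25.000 Y0.000
G1 X25.000 Y10.000
G1 X9.000 Y10.000
G1 X9.000 Y24.000
G1 X0.000 Y24.000
G1 X0.000 Y0.000
; layer 4
G0 Z10.000
G0 X0.000 Y0.000
G1 X25.000 Y0.000
G1 X25.000 Y10.000
G1 X9.000 Y10.000
G1 X9.000 Y24.000
G1 X0.000 Y24.000
G1 X0.000 Y0.000
M2 ; end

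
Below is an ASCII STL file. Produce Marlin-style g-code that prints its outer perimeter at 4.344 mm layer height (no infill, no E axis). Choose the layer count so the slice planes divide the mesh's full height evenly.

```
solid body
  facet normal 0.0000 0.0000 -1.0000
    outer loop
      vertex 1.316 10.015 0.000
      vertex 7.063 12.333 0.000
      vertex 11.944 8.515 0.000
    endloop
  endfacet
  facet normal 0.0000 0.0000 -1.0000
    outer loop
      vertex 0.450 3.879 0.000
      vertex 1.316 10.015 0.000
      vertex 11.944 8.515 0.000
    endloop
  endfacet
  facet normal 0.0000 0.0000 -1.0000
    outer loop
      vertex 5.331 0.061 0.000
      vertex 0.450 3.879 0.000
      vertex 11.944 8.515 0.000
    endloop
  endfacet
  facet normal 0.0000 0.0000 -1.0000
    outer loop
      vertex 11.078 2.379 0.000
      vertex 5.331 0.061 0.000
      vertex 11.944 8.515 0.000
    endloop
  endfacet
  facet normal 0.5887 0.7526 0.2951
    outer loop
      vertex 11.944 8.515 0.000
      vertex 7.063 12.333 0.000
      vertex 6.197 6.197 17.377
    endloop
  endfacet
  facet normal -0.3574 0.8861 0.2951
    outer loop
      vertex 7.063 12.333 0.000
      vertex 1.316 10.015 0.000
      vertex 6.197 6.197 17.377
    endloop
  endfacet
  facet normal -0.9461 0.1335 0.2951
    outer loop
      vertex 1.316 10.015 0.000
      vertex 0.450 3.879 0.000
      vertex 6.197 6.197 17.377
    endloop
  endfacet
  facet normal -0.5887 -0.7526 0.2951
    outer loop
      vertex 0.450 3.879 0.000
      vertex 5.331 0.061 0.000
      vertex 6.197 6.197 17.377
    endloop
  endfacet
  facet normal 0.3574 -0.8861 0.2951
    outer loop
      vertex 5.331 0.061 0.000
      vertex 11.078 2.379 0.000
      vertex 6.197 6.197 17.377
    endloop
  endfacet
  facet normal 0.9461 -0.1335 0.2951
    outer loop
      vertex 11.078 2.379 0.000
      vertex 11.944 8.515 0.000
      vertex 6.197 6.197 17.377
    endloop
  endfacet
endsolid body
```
; perimeter-only toolpath
G21 ; units = mm
G90 ; absolute positioning
G28 ; home
; layer 1
G0 Z4.344
G0 X10.507 Y7.936
G1 X6.846 Y10.799
G1 X2.536 Y9.061
G1 X1.887 Y4.458
G1 X5.548 Y1.595
G1 X9.858 Y3.333
G1 X10.507 Y7.936
; layer 2
G0 Z8.688
G0 X9.071 Y7.356
G1 X6.630 Y9.265
G1 X3.756 Y8.106
G1 X3.324 Y5.038
G1 X5.764 Y3.129
G1 X8.637 Y4.288
G1 X9.071 Y7.356
; layer 3
G0 Z13.033
G0 X7.634 Y6.777
G1 X6.413 Y7.731
G1 X4.977 Y7.152
G1 X4.760 Y5.618
G1 X5.981 Y4.663
G1 X7.417 Y5.243
G1 X7.634 Y6.777
M2 ; end

The solid is a regular 6-sided pyramid, base circumscribed radius ≈ 6.2 mm, apex at z ≈ 17.4 mm. Slicing at Δz = 4.344 mm — 4 equal slices spanning the solid's height, so layer i sits at z = i·h/4 — gives 3 non-empty perimeters. Each is a 6-segment closed polygon; G0 lifts to the layer z and rapids to the start vertex, then G1 traces the edges. The cross-section shrinks linearly with z (the slice at the apex is degenerate and omitted).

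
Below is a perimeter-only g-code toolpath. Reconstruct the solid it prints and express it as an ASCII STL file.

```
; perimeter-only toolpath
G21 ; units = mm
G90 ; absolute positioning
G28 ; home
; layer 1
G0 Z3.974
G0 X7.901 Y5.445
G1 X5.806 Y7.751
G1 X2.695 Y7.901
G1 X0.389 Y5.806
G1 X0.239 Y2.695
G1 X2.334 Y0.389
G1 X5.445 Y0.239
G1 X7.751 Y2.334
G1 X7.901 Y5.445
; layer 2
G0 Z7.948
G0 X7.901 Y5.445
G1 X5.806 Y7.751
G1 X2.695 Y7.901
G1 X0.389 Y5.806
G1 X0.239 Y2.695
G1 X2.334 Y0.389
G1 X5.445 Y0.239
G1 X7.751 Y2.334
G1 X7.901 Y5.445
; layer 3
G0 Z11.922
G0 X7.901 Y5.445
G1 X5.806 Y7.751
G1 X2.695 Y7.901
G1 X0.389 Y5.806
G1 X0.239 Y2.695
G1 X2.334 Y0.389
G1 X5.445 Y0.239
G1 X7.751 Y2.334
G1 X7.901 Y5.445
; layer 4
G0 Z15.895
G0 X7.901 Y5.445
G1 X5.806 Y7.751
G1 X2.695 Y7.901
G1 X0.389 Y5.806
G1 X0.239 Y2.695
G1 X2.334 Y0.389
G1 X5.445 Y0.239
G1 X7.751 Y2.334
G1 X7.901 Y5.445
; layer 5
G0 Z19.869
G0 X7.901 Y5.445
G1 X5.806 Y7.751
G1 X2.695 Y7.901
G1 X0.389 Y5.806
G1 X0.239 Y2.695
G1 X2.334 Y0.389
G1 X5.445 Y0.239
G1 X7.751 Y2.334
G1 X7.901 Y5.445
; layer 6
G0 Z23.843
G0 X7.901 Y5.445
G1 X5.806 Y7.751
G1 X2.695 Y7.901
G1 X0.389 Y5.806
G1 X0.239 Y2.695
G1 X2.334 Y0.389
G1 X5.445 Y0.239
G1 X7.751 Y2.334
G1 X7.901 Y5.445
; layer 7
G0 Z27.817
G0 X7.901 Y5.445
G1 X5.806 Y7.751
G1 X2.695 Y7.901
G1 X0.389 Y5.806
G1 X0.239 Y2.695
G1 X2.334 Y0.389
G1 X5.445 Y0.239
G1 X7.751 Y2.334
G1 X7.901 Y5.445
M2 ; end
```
solid part
  facet normal 0.0000 0.0000 -1.0000
    outer loop
      vertex 2.695 7.901 0.000
      vertex 5.806 7.751 0.000
      vertex 7.901 5.445 0.000
    endloop
  endfacet
  facet normal 0.0000 0.0000 -1.0000
    outer loop
      vertex 0.389 5.806 0.000
      vertex 2.695 7.901 0.000
      vertex 7.901 5.445 0.000
    endloop
  endfacet
  facet normal 0.0000 0.0000 -1.0000
    outer loop
      vertex 0.239 2.695 0.000
      vertex 0.389 5.806 0.000
      vertex 7.901 5.445 0.000
    endloop
  endfacet
  facet normal 0.0000 0.0000 -1.0000
    outer loop
      vertex 2.334 0.389 0.000
      vertex 0.239 2.695 0.000
      vertex 7.901 5.445 0.000
    endloop
  endfacet
  facet normal 0.0000 0.0000 -1.0000
    outer loop
      vertex 5.445 0.239 0.000
      vertex 2.334 0.389 0.000
      vertex 7.901 5.445 0.000
    endloop
  endfacet
  facet normal 0.0000 0.0000 -1.0000
    outer loop
      vertex 7.751 2.334 0.000
      vertex 5.445 0.239 0.000
      vertex 7.901 5.445 0.000
    endloop
  endfacet
  facet normal 0.0000 0.0000 1.0000
    outer loop
      vertex 7.901 5.445 27.817
      vertex 5.806 7.751 27.817
      vertex 2.695 7.901 27.817
    endloop
  endfacet
  facet normal 0.0000 0.0000 1.0000
    outer loop
      vertex 7.901 5.445 27.817
      vertex 2.695 7.901 27.817
      vertex 0.389 5.806 27.817
    endloop
  endfacet
  facet normal 0.0000 0.0000 1.0000
    outer loop
      vertex 7.901 5.445 27.817
      vertex 0.389 5.806 27.817
      vertex 0.239 2.695 27.817
    endloop
  endfacet
  facet normal 0.0000 0.0000 1.0000
    outer loop
      vertex 7.901 5.445 27.817
      vertex 0.239 2.695 27.817
      vertex 2.334 0.389 27.817
    endloop
  endfacet
  facet normal 0.0000 0.0000 1.0000
    outer loop
      vertex 7.901 5.445 27.817
      vertex 2.334 0.389 27.817
      vertex 5.445 0.239 27.817
    endloop
  endfacet
  facet normal 0.0000 0.0000 1.0000
    outer loop
      vertex 7.901 5.445 27.817
      vertex 5.445 0.239 27.817
      vertex 7.751 2.334 27.817
    endloop
  endfacet
  facet normal 0.7402 0.6724 0.0000
    outer loop
      vertex 7.901 5.445 0.000
      vertex 5.806 7.751 0.000
      vertex 5.806 7.751 27.817
    endloop
  endfacet
  facet normal 0.7402 0.6724 0.0000
    outer loop
      vertex 7.901 5.445 0.000
      vertex 5.806 7.751 27.817
      vertex 7.901 5.445 27.817
    endloop
  endfacet
  facet normal 0.0482 0.9988 0.0000
    outer loop
      vertex 5.806 7.751 0.000
      vertex 2.695 7.901 0.000
      vertex 2.695 7.901 27.817
    endloop
  endfacet
  facet normal 0.0482 0.9988 0.0000
    outer loop
      vertex 5.806 7.751 0.000
      vertex 2.695 7.901 27.817
      vertex 5.806 7.751 27.817
    endloop
  endfacet
  facet normal -0.6724 0.7402 0.0000
    outer loop
      vertex 2.695 7.901 0.000
      vertex 0.389 5.806 0.000
      vertex 0.389 5.806 27.817
    endloop
  endfacet
  facet normal -0.6724 0.7402 0.0000
    outer loop
      vertex 2.695 7.901 0.000
      vertex 0.389 5.806 27.817
      vertex 2.695 7.901 27.817
    endloop
  endfacet
  facet normal -0.9988 0.0482 0.0000
    outer loop
      vertex 0.389 5.806 0.000
      vertex 0.239 2.695 0.000
      vertex 0.239 2.695 27.817
    endloop
  endfacet
  facet normal -0.9988 0.0482 0.0000
    outer loop
      vertex 0.389 5.806 0.000
      vertex 0.239 2.695 27.817
      vertex 0.389 5.806 27.817
    endloop
  endfacet
  facet normal -0.7402 -0.6724 0.0000
    outer loop
      vertex 0.239 2.695 0.000
      vertex 2.334 0.389 0.000
      vertex 2.334 0.389 27.817
    endloop
  endfacet
  facet normal -0.7402 -0.6724 0.0000
    outer loop
      vertex 0.239 2.695 0.000
      vertex 2.334 0.389 27.817
      vertex 0.239 2.695 27.817
    endloop
  endfacet
  facet normal -0.0482 -0.9988 0.0000
    outer loop
      vertex 2.334 0.389 0.000
      vertex 5.445 0.239 0.000
      vertex 5.445 0.239 27.817
    endloop
  endfacet
  facet normal -0.0482 -0.9988 0.0000
    outer loop
      vertex 2.334 0.389 0.000
      vertex 5.445 0.239 27.817
      vertex 2.334 0.389 27.817
    endloop
  endfacet
  facet normal 0.6724 -0.7402 0.0000
    outer loop
      vertex 5.445 0.239 0.000
      vertex 7.751 2.334 0.000
      vertex 7.751 2.334 27.817
    endloop
  endfacet
  facet normal 0.6724 -0.7402 0.0000
    outer loop
      vertex 5.445 0.239 0.000
      vertex 7.751 2.334 27.817
      vertex 5.445 0.239 27.817
    endloop
  endfacet
  facet normal 0.9988 -0.0482 0.0000
    outer loop
      vertex 7.751 2.334 0.000
      vertex 7.901 5.445 0.000
      vertex 7.901 5.445 27.817
    endloop
  endfacet
  facet normal 0.9988 -0.0482 0.0000
    outer loop
      vertex 7.751 2.334 0.000
      vertex 7.901 5.445 27.817
      vertex 7.751 2.334 27.817
    endloop
  endfacet
endsolid part

The G0 Z moves step by Δz≈3.974 mm. Every layer's G1 loop is the same polygon, so the solid is a straight extrusion of it from z=0 to z≈27.8. Closing with flat bottom and top caps and triangulating gives 28 facets — a regular 8-sided prism (a cylinder approximated with 8 flat sides), circumscribed radius ≈ 4.07 mm, height ≈ 27.8 mm.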